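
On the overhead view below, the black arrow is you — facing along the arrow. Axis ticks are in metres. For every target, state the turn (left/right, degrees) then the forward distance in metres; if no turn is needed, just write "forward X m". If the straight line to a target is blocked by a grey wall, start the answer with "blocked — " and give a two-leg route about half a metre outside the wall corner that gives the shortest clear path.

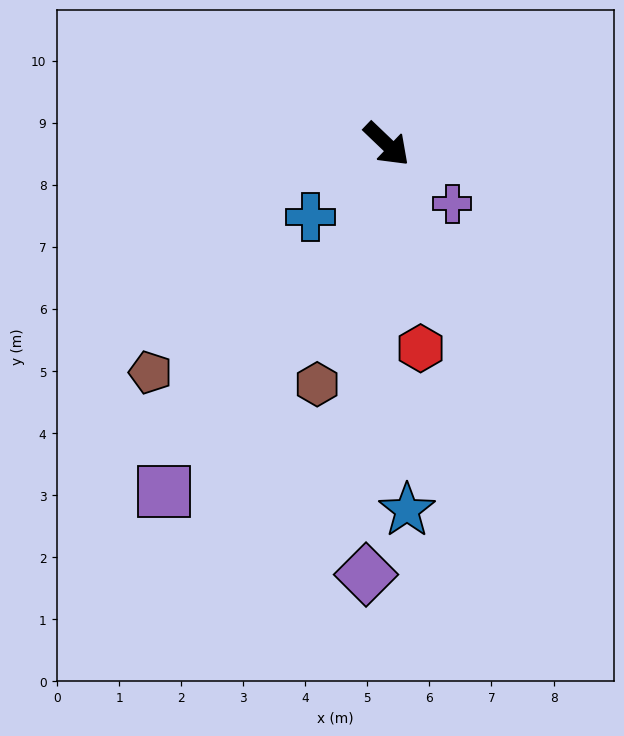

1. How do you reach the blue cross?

turn right 93°, forward 1.7 m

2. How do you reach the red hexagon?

turn right 37°, forward 3.3 m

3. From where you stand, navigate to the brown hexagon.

turn right 62°, forward 4.0 m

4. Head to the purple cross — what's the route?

forward 1.4 m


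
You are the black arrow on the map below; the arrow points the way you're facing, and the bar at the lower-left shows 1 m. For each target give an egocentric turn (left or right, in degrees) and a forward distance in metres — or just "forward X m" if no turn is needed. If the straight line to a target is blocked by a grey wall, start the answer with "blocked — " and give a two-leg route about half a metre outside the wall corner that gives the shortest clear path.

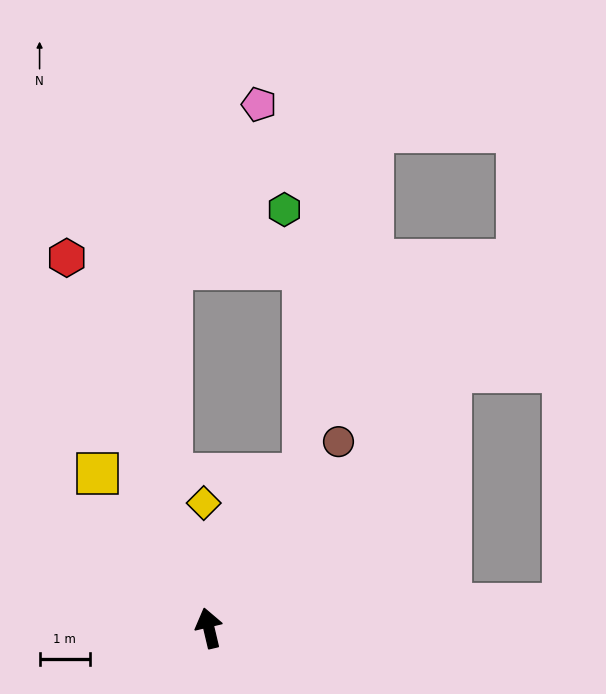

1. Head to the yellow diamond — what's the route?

turn right 11°, forward 2.5 m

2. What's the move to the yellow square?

turn left 22°, forward 3.8 m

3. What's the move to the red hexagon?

turn left 8°, forward 7.9 m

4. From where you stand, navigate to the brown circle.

turn right 48°, forward 4.5 m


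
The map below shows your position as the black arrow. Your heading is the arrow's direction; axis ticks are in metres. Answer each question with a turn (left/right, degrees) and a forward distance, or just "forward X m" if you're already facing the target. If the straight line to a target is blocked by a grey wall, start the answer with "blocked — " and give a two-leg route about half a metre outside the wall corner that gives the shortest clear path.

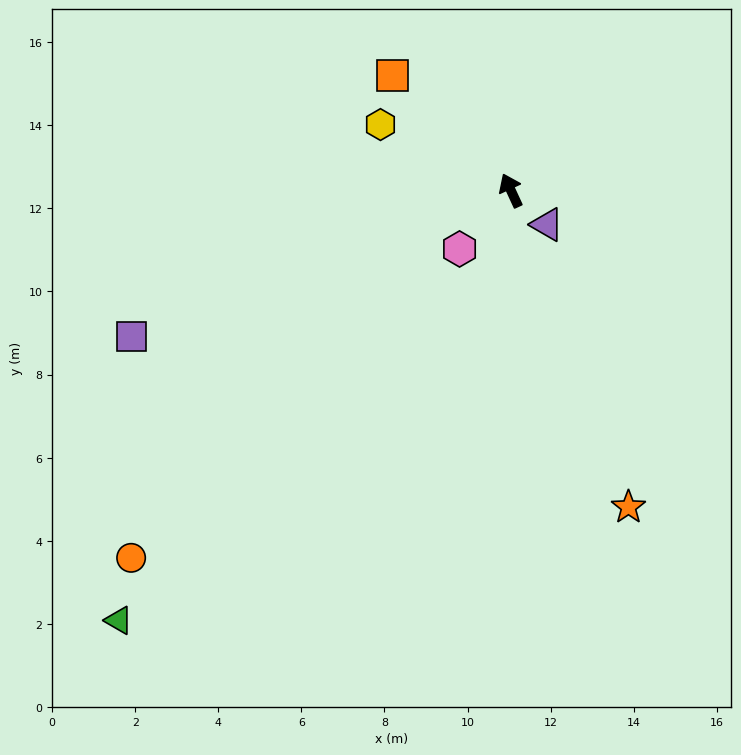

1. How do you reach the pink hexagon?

turn left 114°, forward 1.9 m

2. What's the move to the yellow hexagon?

turn left 38°, forward 3.5 m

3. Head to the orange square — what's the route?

turn left 21°, forward 4.0 m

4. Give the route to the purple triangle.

turn right 158°, forward 1.2 m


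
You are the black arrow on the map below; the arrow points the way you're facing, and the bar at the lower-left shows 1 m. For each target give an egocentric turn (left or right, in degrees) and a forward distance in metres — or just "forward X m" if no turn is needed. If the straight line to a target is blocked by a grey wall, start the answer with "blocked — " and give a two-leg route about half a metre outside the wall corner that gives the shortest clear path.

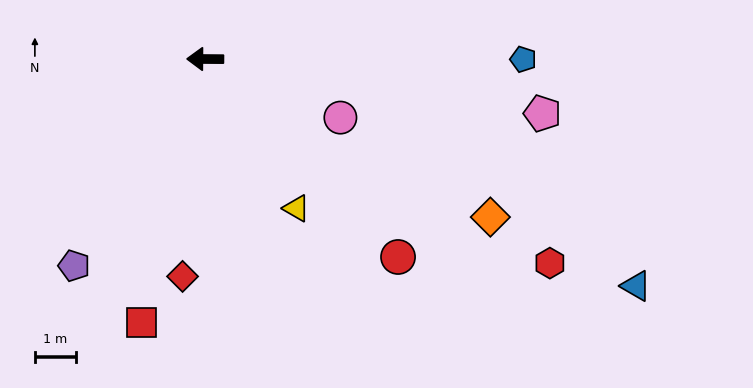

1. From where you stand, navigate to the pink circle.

turn left 157°, forward 3.6 m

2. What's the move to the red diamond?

turn left 84°, forward 5.3 m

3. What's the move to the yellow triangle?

turn left 122°, forward 4.2 m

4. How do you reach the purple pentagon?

turn left 58°, forward 5.9 m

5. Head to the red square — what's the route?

turn left 77°, forward 6.6 m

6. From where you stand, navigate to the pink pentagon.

turn left 171°, forward 8.3 m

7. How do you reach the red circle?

turn left 135°, forward 6.7 m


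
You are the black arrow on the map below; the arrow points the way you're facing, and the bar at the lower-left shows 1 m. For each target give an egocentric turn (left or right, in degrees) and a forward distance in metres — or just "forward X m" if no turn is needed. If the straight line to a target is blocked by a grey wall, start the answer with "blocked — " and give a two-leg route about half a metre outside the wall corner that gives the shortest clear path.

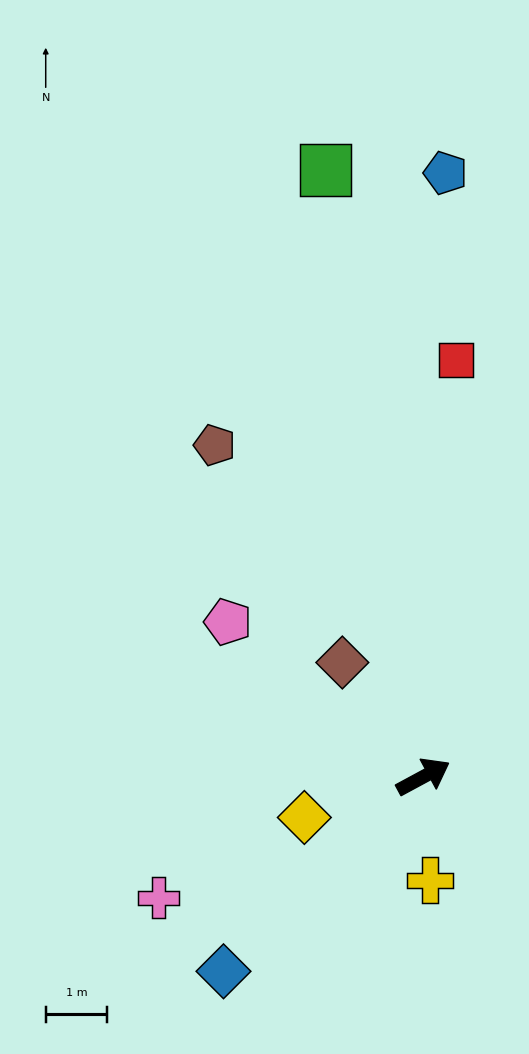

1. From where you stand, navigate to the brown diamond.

turn left 97°, forward 2.3 m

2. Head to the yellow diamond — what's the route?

turn left 170°, forward 2.1 m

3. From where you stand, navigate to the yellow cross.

turn right 115°, forward 1.7 m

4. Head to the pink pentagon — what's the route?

turn left 113°, forward 4.1 m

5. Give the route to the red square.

turn left 57°, forward 6.8 m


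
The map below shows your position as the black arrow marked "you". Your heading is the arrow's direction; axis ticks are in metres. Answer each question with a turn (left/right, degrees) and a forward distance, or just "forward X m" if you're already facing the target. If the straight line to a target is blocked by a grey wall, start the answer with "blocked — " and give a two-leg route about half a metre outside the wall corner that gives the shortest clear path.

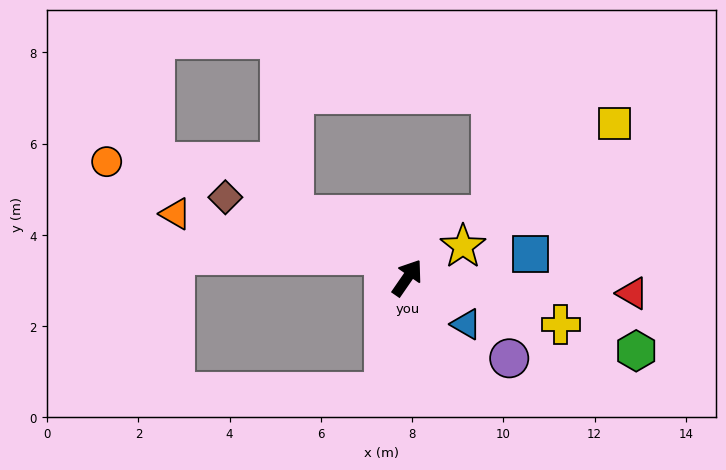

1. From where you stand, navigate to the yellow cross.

turn right 72°, forward 3.5 m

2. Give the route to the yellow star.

turn right 26°, forward 1.4 m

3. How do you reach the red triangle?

turn right 59°, forward 4.9 m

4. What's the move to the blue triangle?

turn right 94°, forward 1.6 m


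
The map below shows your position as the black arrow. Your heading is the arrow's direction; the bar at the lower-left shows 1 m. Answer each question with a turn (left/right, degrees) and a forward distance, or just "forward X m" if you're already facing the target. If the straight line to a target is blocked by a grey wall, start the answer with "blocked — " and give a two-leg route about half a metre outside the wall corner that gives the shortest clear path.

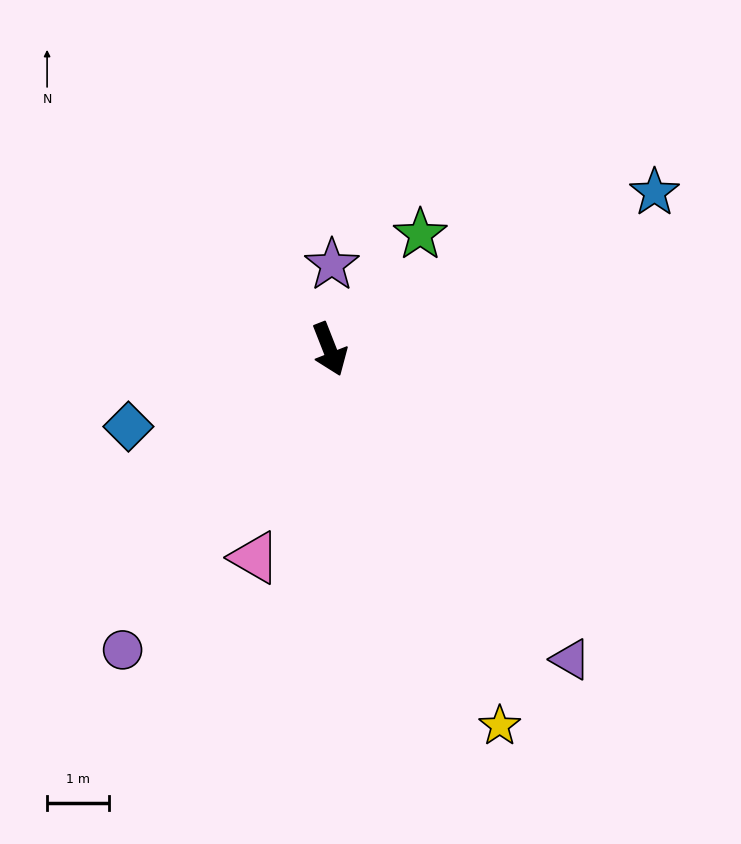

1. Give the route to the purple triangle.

turn left 16°, forward 6.4 m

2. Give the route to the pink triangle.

turn right 41°, forward 3.6 m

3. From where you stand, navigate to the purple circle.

turn right 56°, forward 5.9 m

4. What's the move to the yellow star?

turn left 3°, forward 6.7 m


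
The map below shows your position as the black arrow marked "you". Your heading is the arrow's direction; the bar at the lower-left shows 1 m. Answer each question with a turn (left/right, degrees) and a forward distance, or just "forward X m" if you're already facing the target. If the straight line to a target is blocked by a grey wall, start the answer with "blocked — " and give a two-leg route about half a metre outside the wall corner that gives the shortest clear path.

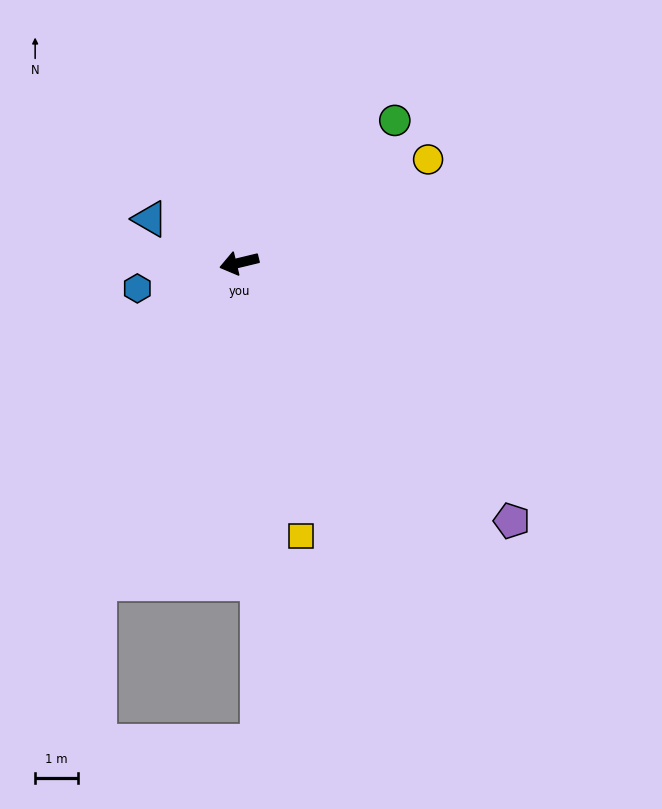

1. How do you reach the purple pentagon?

turn left 123°, forward 8.7 m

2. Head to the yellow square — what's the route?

turn left 89°, forward 6.5 m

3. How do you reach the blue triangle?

turn right 40°, forward 2.3 m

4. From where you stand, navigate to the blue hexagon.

forward 2.4 m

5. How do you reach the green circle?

turn right 151°, forward 4.9 m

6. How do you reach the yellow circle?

turn right 165°, forward 5.0 m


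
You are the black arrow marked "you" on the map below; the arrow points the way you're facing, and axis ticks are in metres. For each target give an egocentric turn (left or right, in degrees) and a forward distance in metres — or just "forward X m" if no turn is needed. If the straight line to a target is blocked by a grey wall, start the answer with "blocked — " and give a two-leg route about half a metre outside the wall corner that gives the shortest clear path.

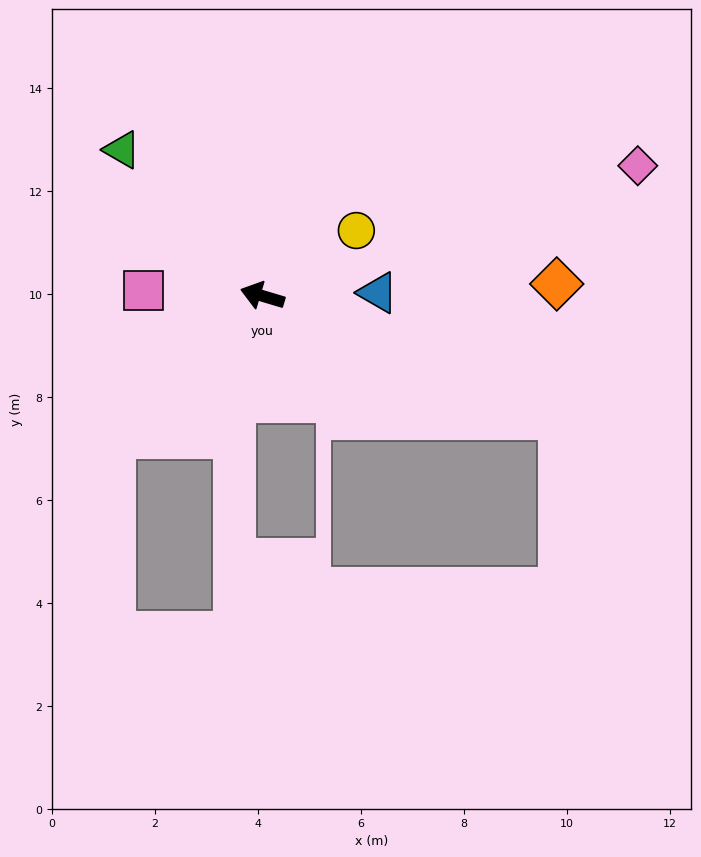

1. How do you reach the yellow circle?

turn right 129°, forward 2.2 m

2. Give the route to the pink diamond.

turn right 144°, forward 7.7 m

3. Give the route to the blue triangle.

turn right 162°, forward 2.2 m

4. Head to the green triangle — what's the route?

turn right 30°, forward 3.9 m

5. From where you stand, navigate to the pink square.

turn left 14°, forward 2.3 m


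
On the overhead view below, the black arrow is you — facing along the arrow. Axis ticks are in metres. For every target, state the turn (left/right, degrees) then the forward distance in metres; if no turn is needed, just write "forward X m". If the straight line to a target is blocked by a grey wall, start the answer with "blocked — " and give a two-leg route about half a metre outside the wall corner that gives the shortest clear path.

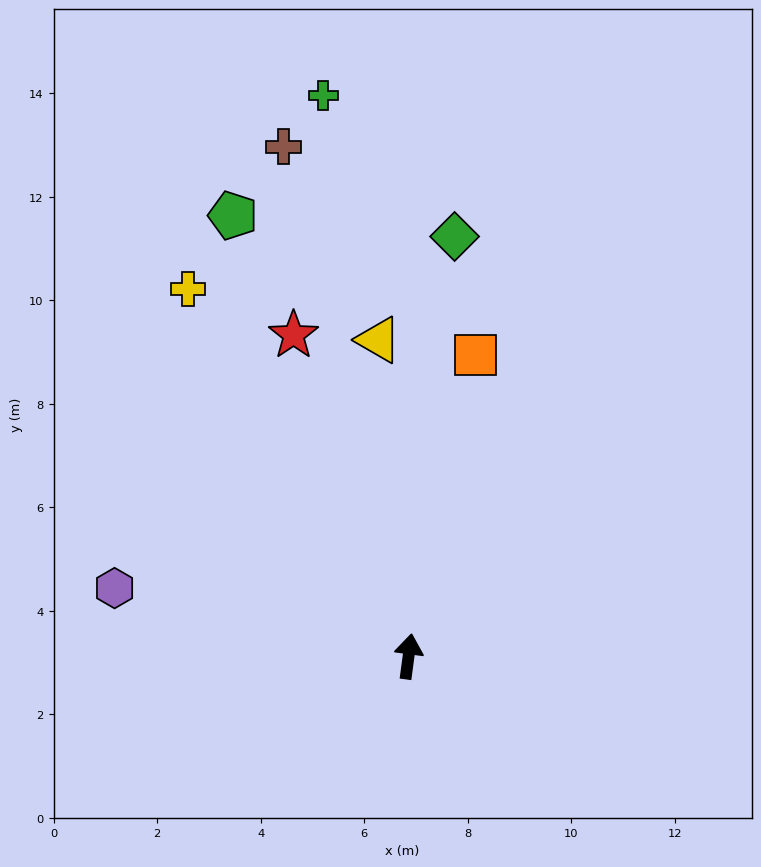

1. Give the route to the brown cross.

turn left 21°, forward 10.1 m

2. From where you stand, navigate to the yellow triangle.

turn left 13°, forward 6.1 m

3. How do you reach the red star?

turn left 27°, forward 6.6 m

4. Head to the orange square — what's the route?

turn right 5°, forward 6.0 m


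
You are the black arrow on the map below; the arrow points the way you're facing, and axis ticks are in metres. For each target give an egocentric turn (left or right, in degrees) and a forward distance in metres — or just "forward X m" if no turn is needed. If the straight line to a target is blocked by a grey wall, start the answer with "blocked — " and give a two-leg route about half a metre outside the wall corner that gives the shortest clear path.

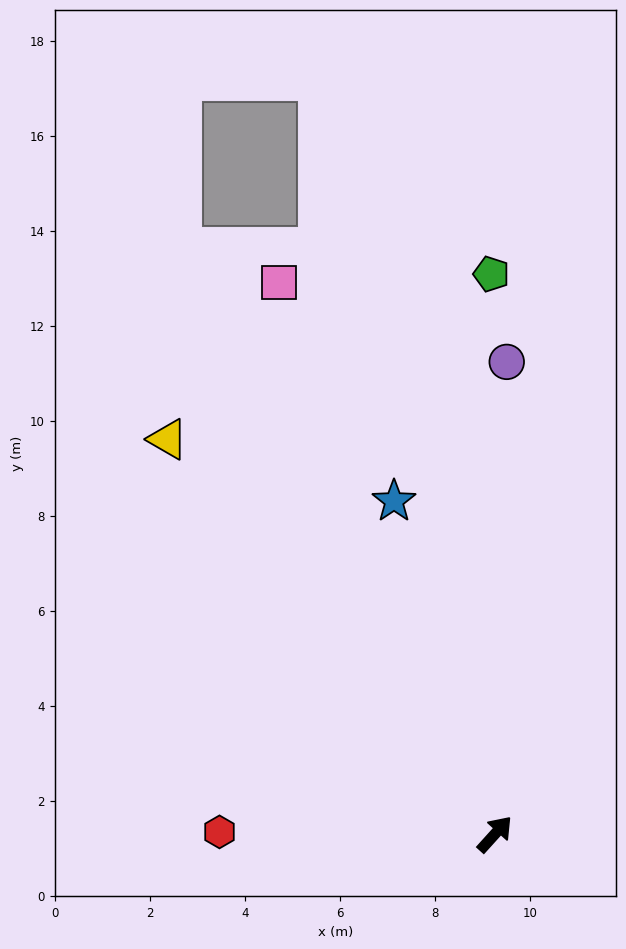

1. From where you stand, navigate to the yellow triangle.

turn left 82°, forward 10.8 m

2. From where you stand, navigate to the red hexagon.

turn left 132°, forward 5.8 m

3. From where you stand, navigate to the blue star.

turn left 59°, forward 7.3 m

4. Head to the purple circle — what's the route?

turn left 41°, forward 9.9 m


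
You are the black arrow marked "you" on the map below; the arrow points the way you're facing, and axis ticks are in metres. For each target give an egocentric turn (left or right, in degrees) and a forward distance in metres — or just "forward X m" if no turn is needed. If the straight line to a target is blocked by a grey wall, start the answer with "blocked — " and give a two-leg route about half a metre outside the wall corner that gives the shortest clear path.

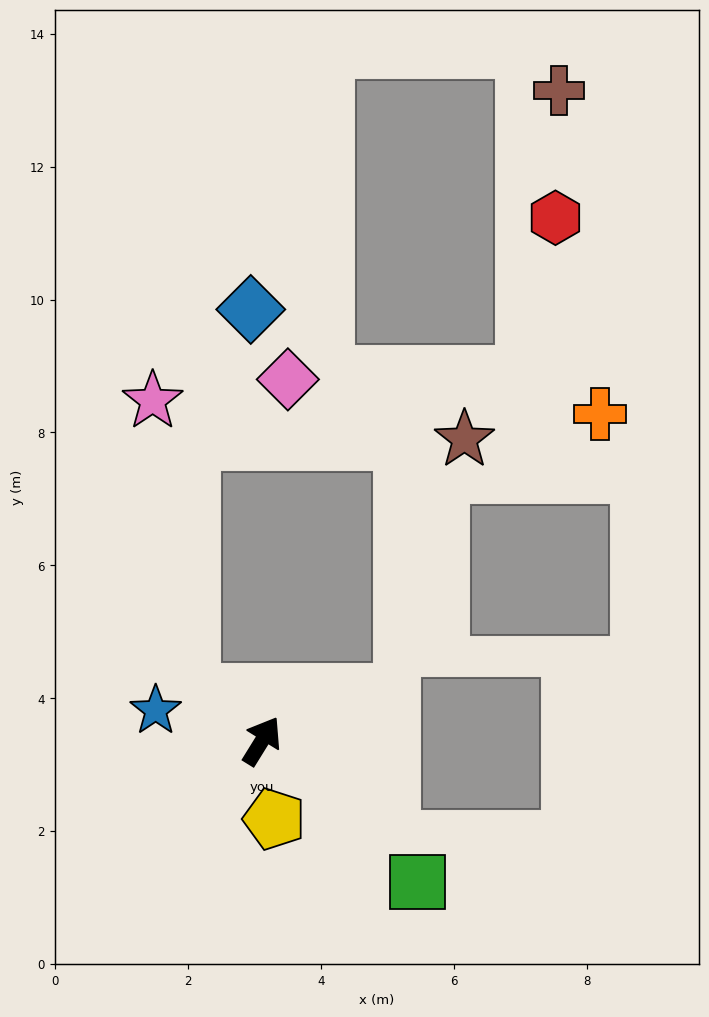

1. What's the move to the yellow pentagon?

turn right 139°, forward 1.2 m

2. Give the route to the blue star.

turn left 106°, forward 1.7 m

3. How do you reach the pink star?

blocked — turn left 87°, forward 1.3 m, then turn right 48°, forward 4.4 m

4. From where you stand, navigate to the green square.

turn right 101°, forward 3.2 m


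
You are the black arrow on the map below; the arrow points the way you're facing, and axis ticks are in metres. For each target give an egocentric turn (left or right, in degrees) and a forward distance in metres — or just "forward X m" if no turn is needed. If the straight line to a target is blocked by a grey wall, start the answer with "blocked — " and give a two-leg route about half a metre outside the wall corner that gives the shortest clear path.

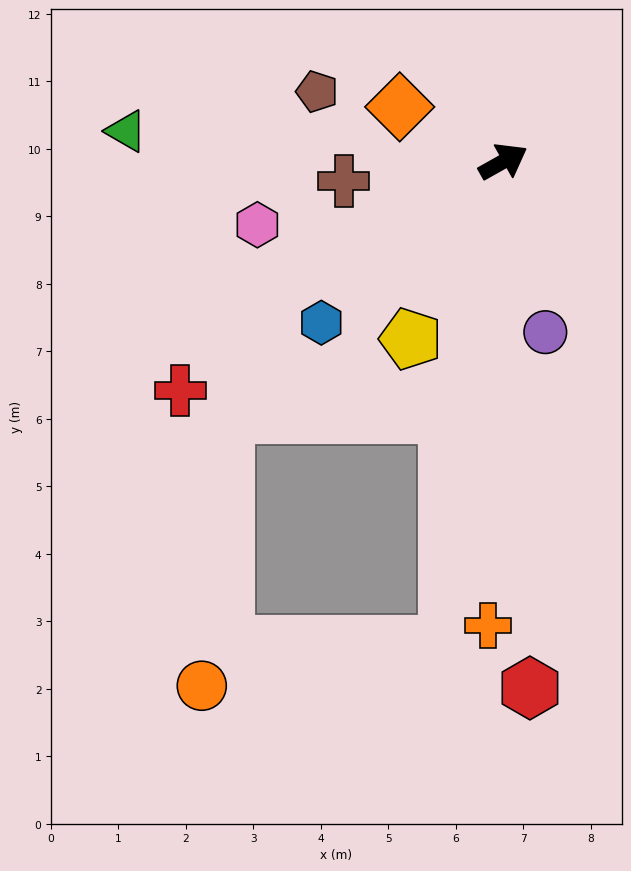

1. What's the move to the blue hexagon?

turn right 168°, forward 3.6 m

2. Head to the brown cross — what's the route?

turn left 158°, forward 2.4 m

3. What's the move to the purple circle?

turn right 106°, forward 2.6 m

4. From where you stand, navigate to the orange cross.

turn right 121°, forward 6.9 m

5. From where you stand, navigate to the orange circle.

blocked — turn right 126°, forward 7.2 m, then turn right 74°, forward 3.7 m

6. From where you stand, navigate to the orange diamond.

turn left 123°, forward 1.7 m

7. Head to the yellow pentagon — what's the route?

turn right 147°, forward 3.0 m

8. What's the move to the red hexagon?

turn right 116°, forward 7.8 m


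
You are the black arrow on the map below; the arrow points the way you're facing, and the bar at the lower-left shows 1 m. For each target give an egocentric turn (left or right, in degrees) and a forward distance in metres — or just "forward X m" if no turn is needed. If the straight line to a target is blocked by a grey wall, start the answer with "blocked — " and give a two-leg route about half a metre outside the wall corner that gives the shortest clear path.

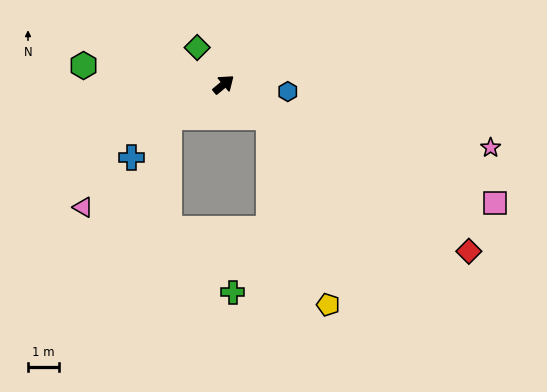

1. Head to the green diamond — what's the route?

turn left 86°, forward 1.5 m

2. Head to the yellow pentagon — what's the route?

blocked — turn right 75°, forward 1.8 m, then turn right 37°, forward 6.3 m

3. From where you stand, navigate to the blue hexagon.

turn right 46°, forward 2.1 m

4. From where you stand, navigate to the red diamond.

turn right 74°, forward 9.5 m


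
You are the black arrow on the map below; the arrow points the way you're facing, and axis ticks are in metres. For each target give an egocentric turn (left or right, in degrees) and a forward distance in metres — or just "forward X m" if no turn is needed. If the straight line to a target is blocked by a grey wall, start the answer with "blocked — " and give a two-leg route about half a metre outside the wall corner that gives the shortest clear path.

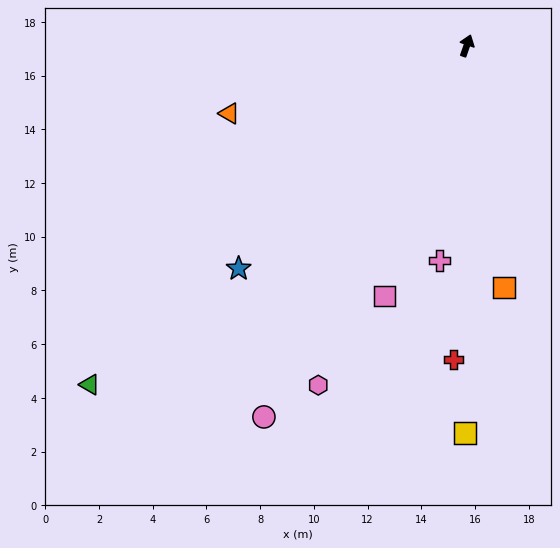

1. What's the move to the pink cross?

turn right 168°, forward 8.1 m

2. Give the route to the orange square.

turn right 152°, forward 9.1 m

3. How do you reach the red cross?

turn right 163°, forward 11.7 m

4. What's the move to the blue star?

turn left 154°, forward 11.9 m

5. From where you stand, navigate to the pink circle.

turn left 171°, forward 15.7 m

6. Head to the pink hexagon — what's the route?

turn left 176°, forward 13.8 m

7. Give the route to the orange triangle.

turn left 125°, forward 9.2 m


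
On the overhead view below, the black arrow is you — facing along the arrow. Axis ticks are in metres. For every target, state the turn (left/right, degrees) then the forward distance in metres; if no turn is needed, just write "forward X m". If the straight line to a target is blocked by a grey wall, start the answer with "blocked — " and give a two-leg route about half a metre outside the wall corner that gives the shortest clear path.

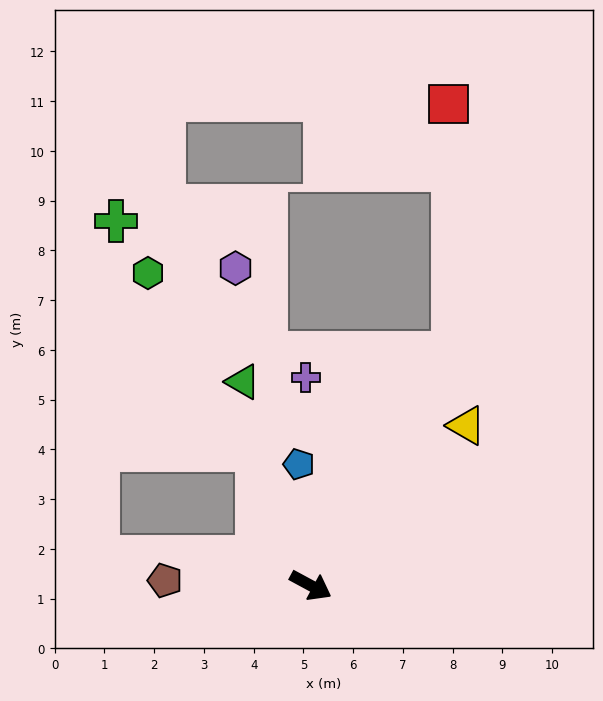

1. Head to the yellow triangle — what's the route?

turn left 74°, forward 4.5 m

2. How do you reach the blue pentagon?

turn left 124°, forward 2.4 m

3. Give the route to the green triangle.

turn left 137°, forward 4.3 m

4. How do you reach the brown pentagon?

turn right 154°, forward 2.9 m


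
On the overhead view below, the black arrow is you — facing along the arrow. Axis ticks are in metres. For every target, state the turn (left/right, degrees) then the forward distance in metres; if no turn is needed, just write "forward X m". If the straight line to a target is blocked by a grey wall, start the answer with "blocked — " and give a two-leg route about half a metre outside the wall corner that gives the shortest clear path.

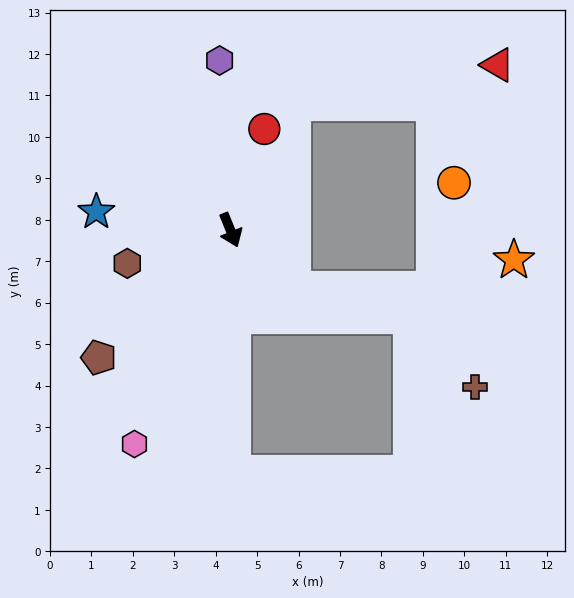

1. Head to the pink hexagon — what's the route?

turn right 46°, forward 5.7 m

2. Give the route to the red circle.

turn left 139°, forward 2.6 m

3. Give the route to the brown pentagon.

turn right 68°, forward 4.4 m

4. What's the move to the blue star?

turn right 120°, forward 3.3 m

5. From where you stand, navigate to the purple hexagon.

turn left 161°, forward 4.1 m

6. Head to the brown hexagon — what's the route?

turn right 94°, forward 2.6 m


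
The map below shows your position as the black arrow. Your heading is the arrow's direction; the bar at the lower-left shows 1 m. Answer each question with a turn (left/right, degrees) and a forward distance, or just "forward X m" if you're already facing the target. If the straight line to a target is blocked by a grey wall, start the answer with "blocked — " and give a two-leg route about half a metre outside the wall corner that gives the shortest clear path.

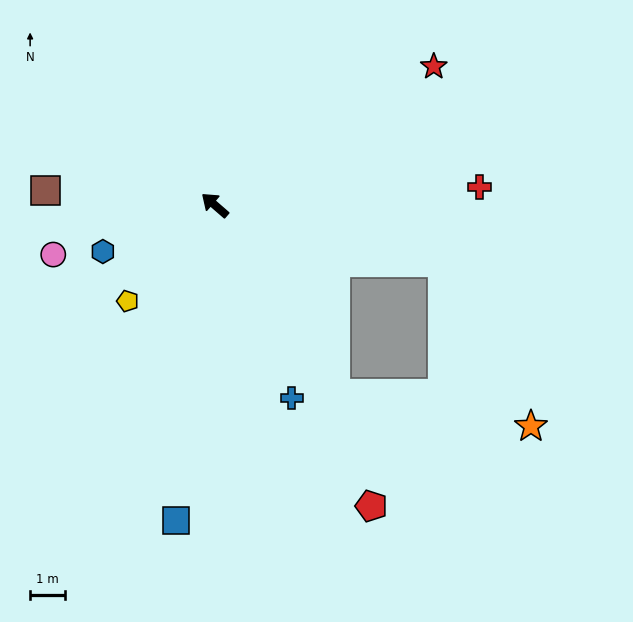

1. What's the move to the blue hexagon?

turn left 63°, forward 3.5 m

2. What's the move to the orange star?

blocked — turn right 153°, forward 6.8 m, then turn right 48°, forward 5.4 m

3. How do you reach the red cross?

turn right 135°, forward 7.7 m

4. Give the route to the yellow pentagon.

turn left 89°, forward 3.7 m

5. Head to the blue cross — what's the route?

turn left 153°, forward 6.0 m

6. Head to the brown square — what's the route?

turn left 36°, forward 4.9 m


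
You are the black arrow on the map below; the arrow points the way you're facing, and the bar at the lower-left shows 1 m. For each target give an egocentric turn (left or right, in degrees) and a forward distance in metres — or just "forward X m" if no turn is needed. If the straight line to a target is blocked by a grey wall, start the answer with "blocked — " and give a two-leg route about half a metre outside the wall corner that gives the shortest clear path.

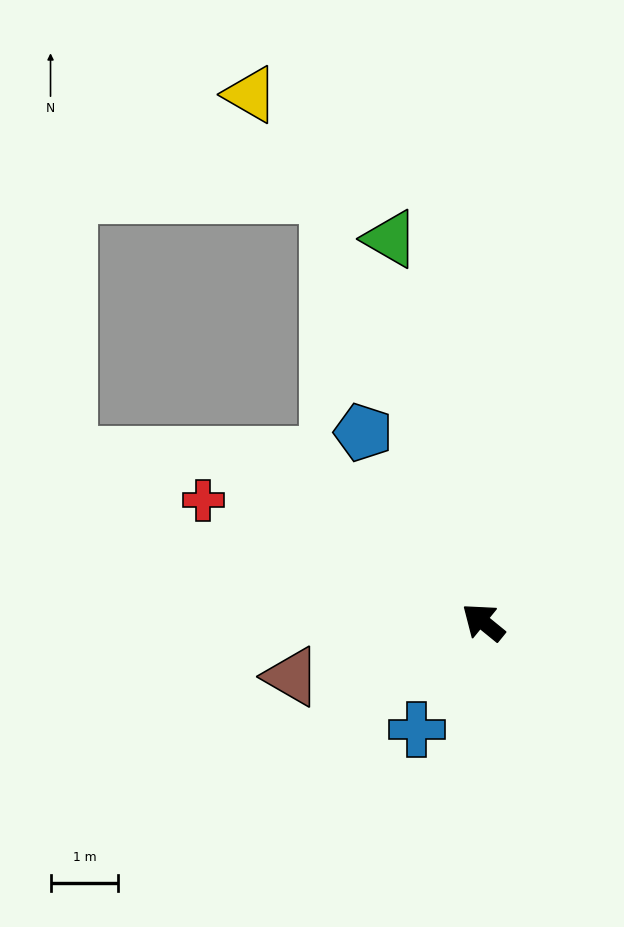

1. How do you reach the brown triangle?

turn left 55°, forward 2.9 m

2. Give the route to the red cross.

turn left 16°, forward 4.5 m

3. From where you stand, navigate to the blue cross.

turn left 97°, forward 1.9 m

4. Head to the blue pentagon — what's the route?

turn right 19°, forward 3.3 m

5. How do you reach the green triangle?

turn right 37°, forward 5.8 m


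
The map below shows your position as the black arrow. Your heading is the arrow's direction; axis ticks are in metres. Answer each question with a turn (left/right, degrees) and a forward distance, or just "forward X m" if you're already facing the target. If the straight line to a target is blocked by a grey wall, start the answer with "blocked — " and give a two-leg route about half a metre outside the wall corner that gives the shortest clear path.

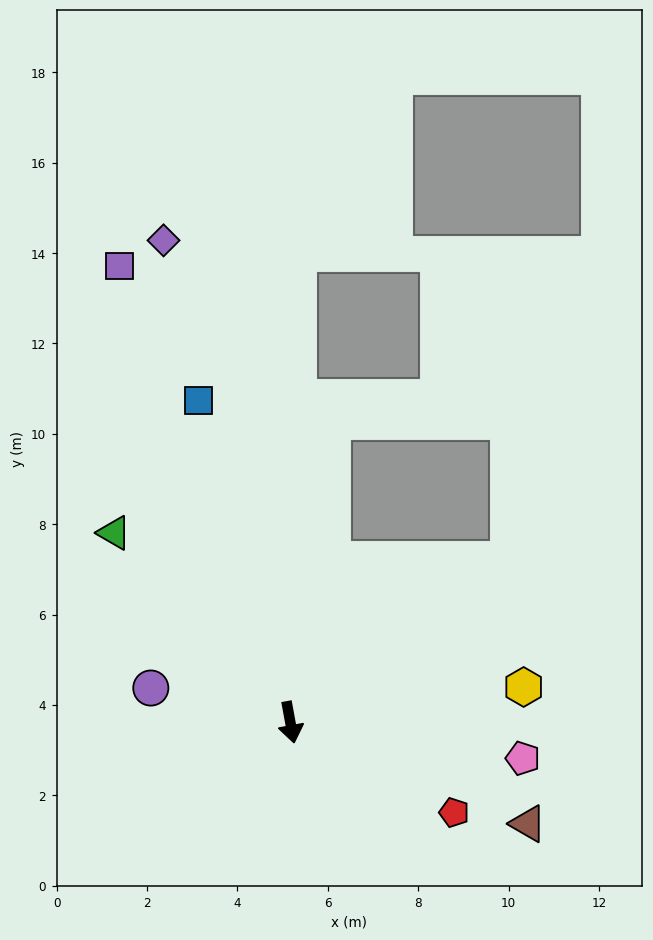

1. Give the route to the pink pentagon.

turn left 71°, forward 5.2 m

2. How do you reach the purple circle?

turn right 114°, forward 3.2 m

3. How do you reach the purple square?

turn right 170°, forward 10.8 m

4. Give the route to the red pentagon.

turn left 51°, forward 4.1 m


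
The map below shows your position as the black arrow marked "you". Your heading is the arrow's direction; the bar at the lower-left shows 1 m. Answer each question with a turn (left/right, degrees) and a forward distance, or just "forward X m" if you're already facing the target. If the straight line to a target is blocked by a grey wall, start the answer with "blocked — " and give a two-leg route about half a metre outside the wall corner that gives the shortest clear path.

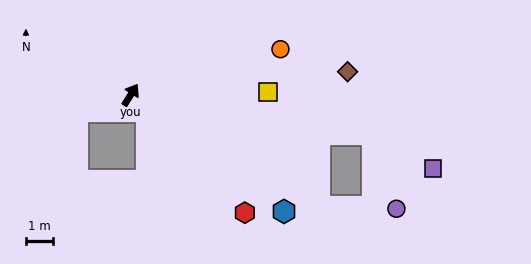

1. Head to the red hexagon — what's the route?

turn right 104°, forward 6.0 m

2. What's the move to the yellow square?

turn right 57°, forward 5.0 m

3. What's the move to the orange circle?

turn right 41°, forward 5.7 m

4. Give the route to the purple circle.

blocked — turn right 89°, forward 7.9 m, then turn left 30°, forward 2.8 m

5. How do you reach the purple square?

blocked — turn right 67°, forward 8.9 m, then turn right 22°, forward 2.5 m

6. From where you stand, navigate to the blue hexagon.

turn right 95°, forward 7.0 m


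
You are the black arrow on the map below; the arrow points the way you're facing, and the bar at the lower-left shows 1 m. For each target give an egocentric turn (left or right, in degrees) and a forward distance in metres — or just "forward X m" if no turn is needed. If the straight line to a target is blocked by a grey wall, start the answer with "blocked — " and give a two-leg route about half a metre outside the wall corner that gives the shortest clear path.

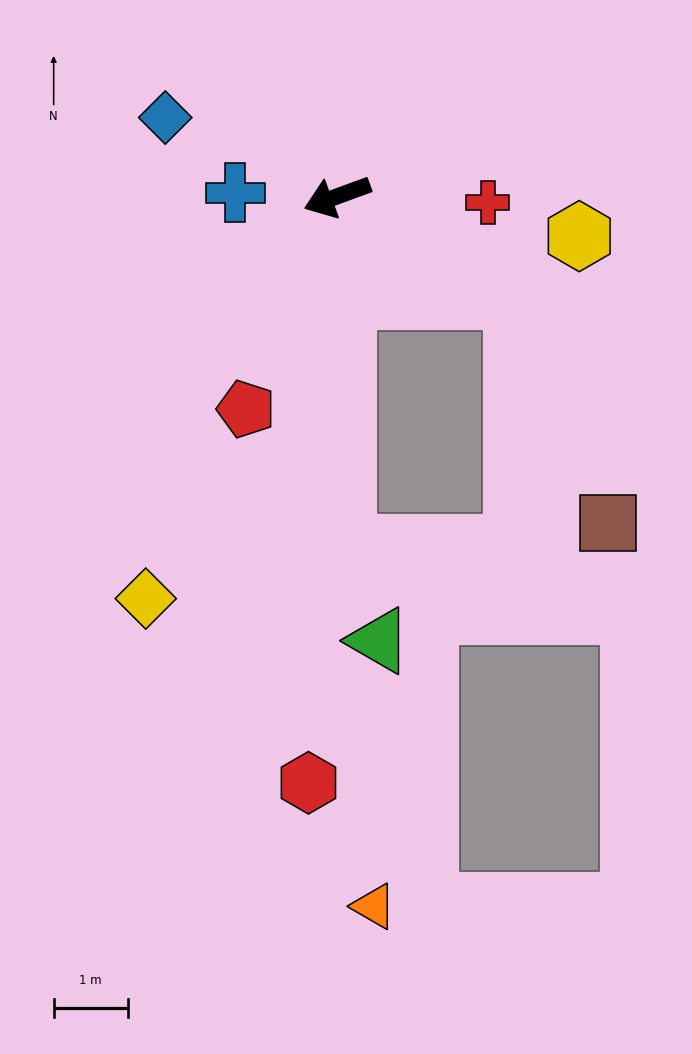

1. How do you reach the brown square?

blocked — turn left 130°, forward 2.8 m, then turn right 38°, forward 3.3 m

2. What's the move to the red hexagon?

turn left 67°, forward 7.9 m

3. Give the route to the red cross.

turn left 158°, forward 2.0 m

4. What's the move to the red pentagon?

turn left 47°, forward 3.1 m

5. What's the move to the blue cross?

turn right 22°, forward 1.4 m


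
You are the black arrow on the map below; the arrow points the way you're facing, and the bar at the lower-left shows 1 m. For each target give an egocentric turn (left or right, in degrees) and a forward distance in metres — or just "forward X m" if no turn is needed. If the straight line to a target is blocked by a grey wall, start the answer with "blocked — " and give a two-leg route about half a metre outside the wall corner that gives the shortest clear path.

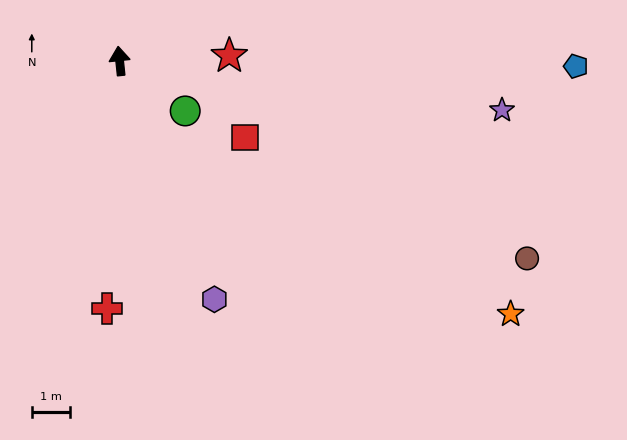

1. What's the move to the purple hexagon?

turn right 164°, forward 6.8 m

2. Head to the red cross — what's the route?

turn left 171°, forward 6.6 m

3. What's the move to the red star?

turn right 93°, forward 2.9 m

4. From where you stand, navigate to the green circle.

turn right 133°, forward 2.2 m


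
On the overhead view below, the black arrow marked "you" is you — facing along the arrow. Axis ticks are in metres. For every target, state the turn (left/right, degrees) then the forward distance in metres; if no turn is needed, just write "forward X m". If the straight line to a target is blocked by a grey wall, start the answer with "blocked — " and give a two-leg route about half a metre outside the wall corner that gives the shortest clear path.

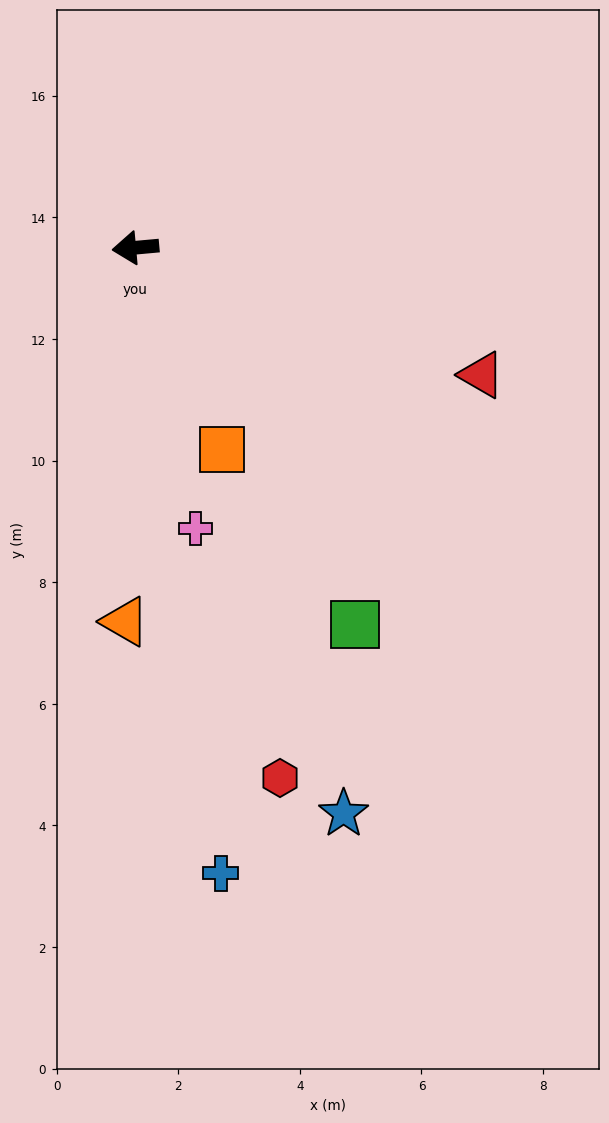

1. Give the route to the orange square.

turn left 108°, forward 3.6 m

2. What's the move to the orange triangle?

turn left 83°, forward 6.2 m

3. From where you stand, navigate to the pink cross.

turn left 97°, forward 4.7 m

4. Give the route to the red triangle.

turn left 155°, forward 6.1 m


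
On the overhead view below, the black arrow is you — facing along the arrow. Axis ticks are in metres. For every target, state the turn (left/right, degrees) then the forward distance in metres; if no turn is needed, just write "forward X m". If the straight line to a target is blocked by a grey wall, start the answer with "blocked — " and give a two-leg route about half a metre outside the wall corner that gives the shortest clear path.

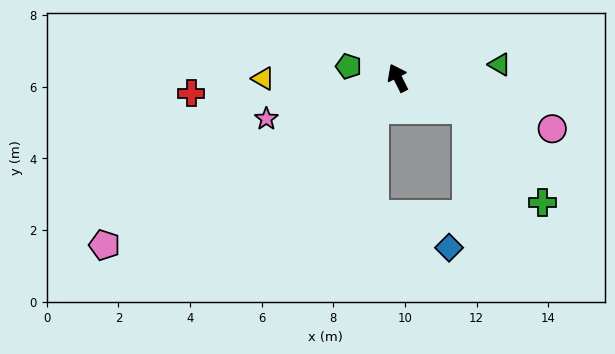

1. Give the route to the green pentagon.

turn left 50°, forward 1.4 m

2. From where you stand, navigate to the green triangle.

turn right 109°, forward 2.9 m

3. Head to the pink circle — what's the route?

turn right 135°, forward 4.5 m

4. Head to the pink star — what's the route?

turn left 81°, forward 3.8 m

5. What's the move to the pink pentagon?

turn left 93°, forward 9.4 m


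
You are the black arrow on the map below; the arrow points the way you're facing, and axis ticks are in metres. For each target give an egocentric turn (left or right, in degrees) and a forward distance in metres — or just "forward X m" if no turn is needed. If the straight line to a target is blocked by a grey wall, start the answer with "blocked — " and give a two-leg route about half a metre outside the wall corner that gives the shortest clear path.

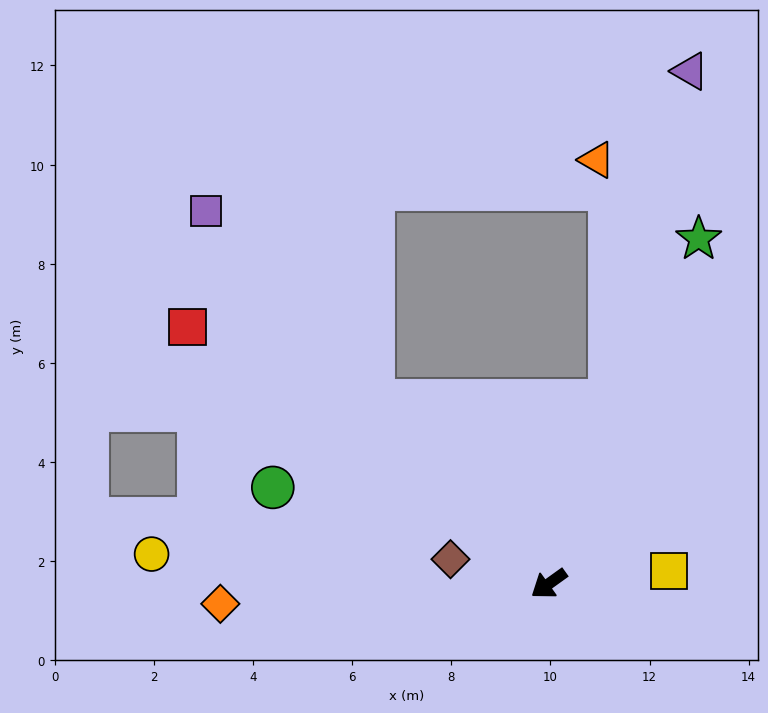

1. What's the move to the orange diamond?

turn right 32°, forward 6.6 m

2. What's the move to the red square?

turn right 71°, forward 8.9 m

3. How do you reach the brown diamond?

turn right 50°, forward 2.0 m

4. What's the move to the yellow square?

turn left 151°, forward 2.4 m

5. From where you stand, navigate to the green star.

turn right 149°, forward 7.6 m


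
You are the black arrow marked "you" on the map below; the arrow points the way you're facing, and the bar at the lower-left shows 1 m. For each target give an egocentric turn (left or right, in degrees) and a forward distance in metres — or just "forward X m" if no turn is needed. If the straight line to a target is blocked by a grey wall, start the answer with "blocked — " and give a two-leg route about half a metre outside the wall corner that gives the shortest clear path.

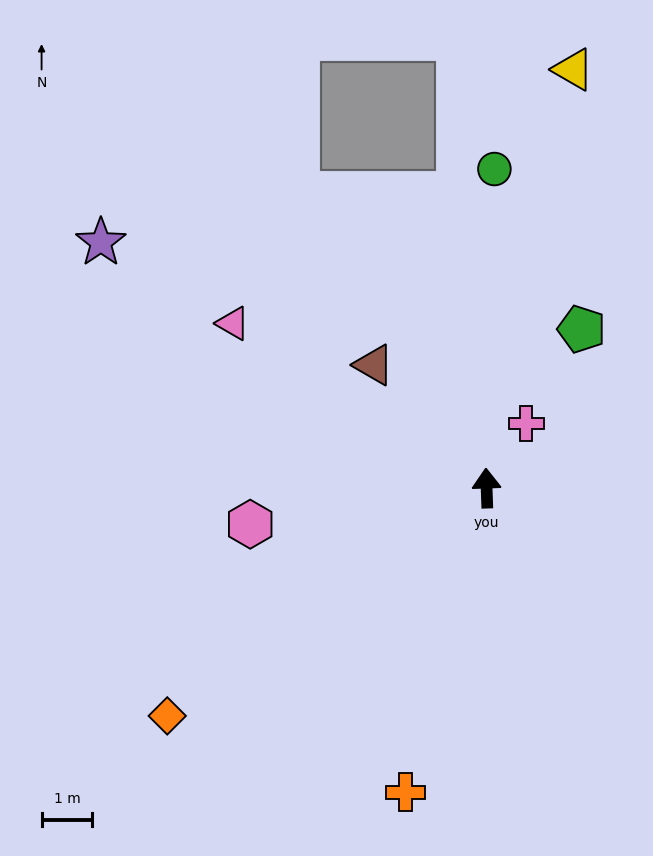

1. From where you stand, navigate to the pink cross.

turn right 34°, forward 1.5 m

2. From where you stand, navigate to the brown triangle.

turn left 40°, forward 3.3 m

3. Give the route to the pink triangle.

turn left 55°, forward 5.9 m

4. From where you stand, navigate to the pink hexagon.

turn left 97°, forward 4.7 m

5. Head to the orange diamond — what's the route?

turn left 123°, forward 7.7 m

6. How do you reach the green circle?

turn right 3°, forward 6.3 m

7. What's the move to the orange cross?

turn left 163°, forward 6.2 m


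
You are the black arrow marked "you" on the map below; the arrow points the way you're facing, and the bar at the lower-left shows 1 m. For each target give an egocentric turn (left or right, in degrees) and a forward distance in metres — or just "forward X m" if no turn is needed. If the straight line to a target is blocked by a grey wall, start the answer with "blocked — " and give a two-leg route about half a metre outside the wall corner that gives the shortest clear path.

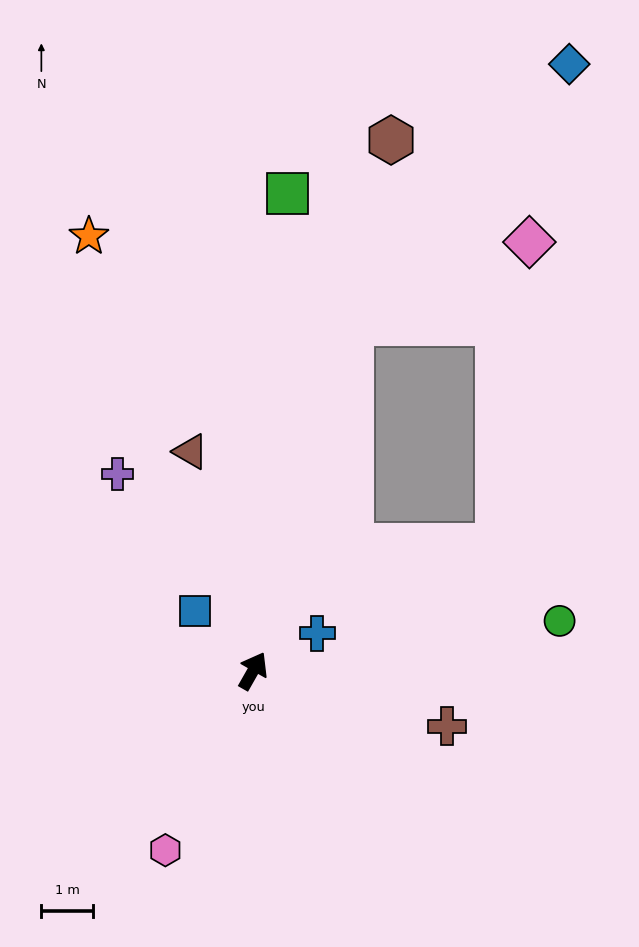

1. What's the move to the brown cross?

turn right 76°, forward 3.9 m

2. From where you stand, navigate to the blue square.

turn left 74°, forward 1.6 m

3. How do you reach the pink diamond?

blocked — turn left 14°, forward 7.0 m, then turn right 50°, forward 3.8 m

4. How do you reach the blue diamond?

blocked — turn left 14°, forward 7.0 m, then turn right 24°, forward 6.6 m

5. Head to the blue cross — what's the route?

turn right 30°, forward 1.4 m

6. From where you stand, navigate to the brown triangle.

turn left 46°, forward 4.4 m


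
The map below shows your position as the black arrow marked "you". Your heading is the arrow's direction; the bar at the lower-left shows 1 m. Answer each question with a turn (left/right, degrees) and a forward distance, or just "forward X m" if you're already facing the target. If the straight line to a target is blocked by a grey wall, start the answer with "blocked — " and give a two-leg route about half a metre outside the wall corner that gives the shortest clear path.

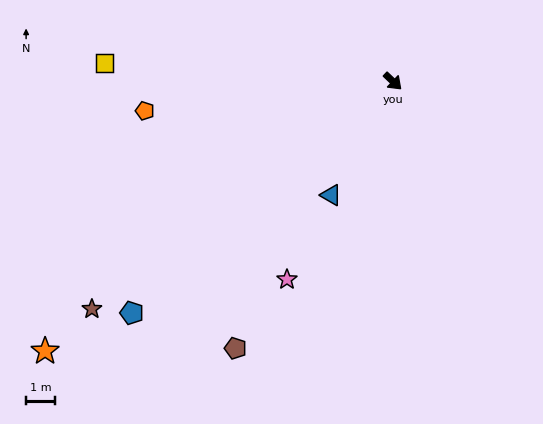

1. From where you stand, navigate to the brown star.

turn right 99°, forward 13.2 m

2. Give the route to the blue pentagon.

turn right 95°, forward 12.2 m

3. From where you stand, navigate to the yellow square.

turn right 140°, forward 10.1 m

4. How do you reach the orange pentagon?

turn right 130°, forward 8.7 m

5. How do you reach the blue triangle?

turn right 75°, forward 4.5 m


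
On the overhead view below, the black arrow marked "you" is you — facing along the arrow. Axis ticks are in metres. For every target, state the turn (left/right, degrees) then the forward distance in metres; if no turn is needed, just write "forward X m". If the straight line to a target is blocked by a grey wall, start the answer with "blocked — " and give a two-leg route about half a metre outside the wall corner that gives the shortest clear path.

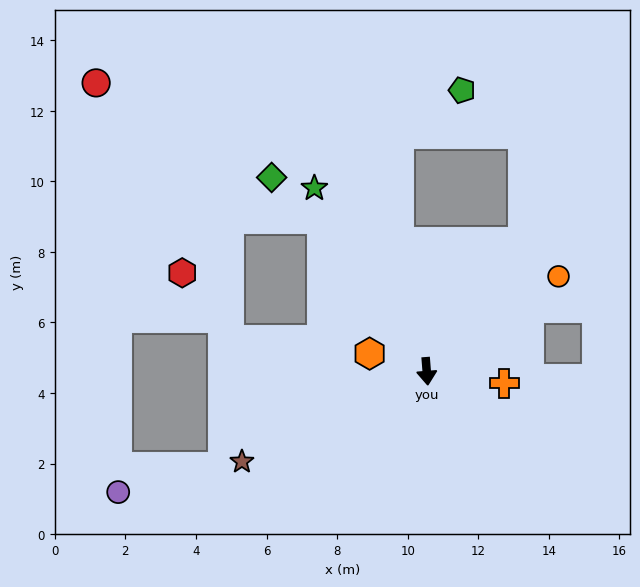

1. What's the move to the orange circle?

turn left 121°, forward 4.6 m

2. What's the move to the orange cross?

turn left 77°, forward 2.2 m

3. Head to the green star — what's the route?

turn right 153°, forward 6.1 m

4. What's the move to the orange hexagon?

turn right 112°, forward 1.7 m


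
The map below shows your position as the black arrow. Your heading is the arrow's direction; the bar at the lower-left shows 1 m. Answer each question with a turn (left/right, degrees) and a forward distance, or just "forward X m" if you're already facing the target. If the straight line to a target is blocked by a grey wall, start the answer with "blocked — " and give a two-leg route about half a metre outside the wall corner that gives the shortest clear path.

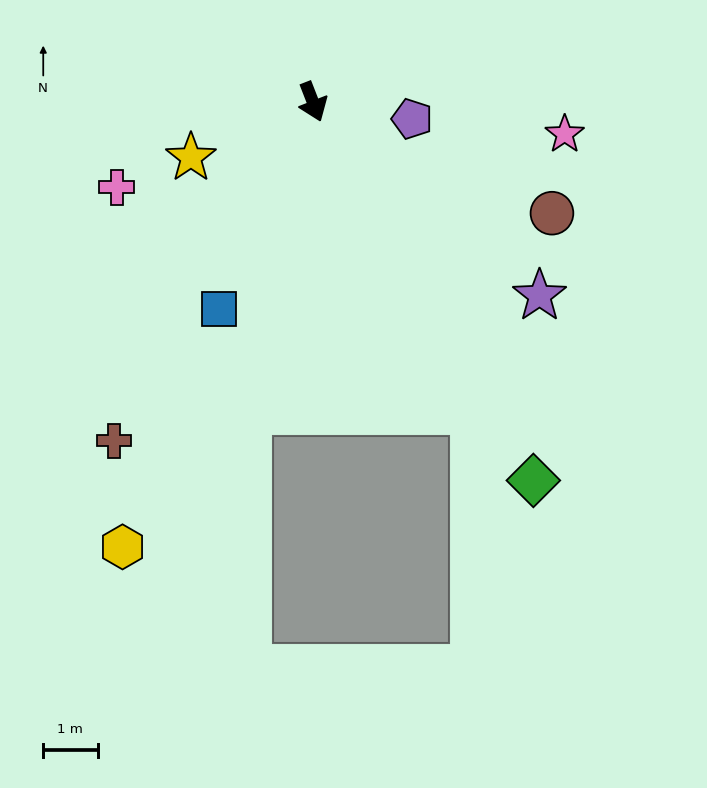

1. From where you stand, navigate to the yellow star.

turn right 87°, forward 2.5 m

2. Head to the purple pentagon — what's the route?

turn left 59°, forward 1.9 m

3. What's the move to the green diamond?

turn left 9°, forward 8.1 m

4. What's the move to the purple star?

turn left 28°, forward 5.5 m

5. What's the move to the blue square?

turn right 46°, forward 4.2 m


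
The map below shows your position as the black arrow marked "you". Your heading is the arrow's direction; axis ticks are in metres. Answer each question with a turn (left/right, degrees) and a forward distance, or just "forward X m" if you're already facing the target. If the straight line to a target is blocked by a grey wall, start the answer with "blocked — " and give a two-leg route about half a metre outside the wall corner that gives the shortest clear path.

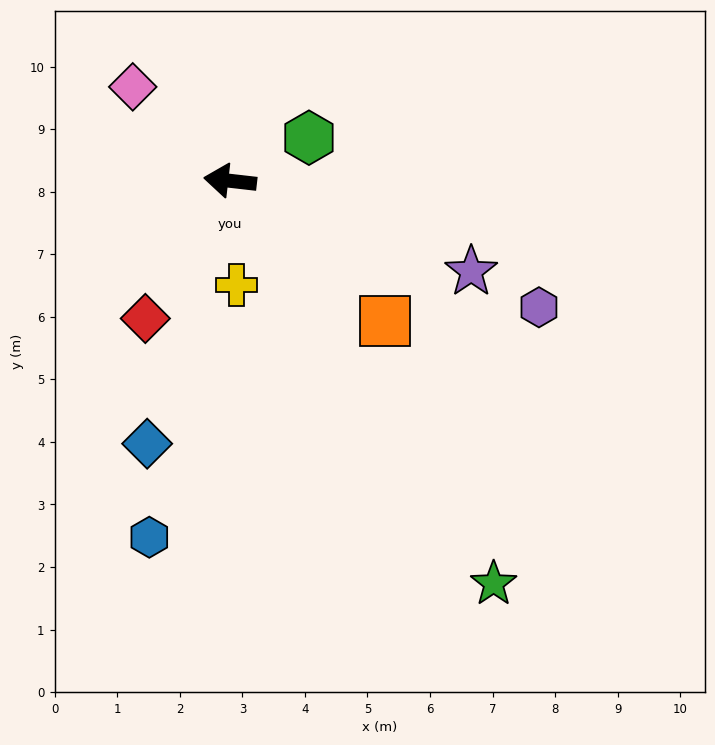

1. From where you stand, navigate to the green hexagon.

turn right 145°, forward 1.4 m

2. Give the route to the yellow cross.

turn left 100°, forward 1.7 m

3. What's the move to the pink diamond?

turn right 37°, forward 2.2 m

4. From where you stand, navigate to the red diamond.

turn left 65°, forward 2.6 m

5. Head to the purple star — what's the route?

turn left 166°, forward 4.1 m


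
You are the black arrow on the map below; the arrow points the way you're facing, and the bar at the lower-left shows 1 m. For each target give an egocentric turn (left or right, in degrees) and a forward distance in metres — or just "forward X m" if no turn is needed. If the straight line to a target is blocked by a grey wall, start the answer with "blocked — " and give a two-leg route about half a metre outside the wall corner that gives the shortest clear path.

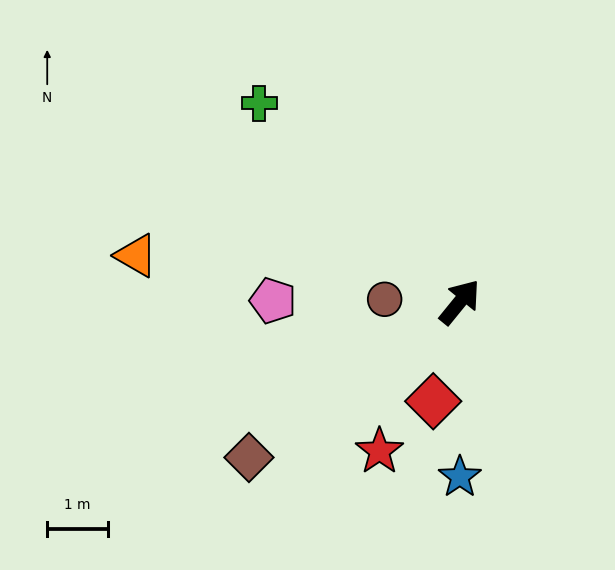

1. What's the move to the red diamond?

turn right 156°, forward 1.7 m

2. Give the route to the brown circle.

turn left 127°, forward 1.2 m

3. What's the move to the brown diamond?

turn left 166°, forward 4.3 m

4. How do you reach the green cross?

turn left 84°, forward 4.7 m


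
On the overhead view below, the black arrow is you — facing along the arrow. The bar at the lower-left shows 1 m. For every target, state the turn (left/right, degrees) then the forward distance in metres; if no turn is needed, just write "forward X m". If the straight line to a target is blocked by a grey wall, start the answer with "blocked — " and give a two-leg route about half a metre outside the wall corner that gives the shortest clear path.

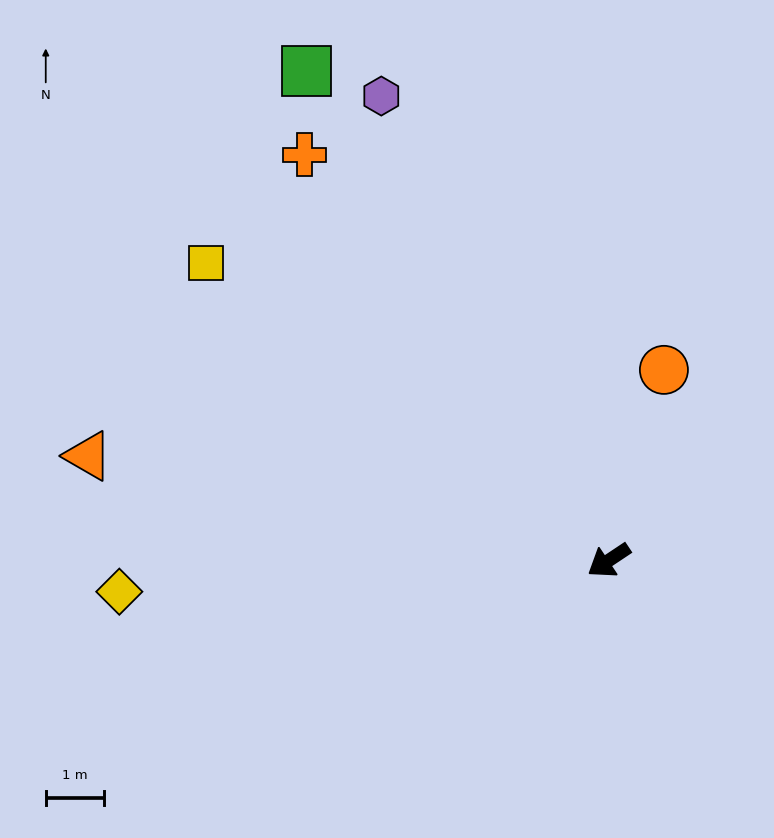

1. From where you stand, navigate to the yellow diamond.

turn right 30°, forward 8.4 m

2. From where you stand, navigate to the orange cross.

turn right 87°, forward 8.6 m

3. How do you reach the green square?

turn right 92°, forward 9.8 m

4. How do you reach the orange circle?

turn right 140°, forward 3.4 m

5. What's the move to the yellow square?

turn right 70°, forward 8.5 m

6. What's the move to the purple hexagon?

turn right 98°, forward 8.8 m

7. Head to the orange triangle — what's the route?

turn right 45°, forward 9.1 m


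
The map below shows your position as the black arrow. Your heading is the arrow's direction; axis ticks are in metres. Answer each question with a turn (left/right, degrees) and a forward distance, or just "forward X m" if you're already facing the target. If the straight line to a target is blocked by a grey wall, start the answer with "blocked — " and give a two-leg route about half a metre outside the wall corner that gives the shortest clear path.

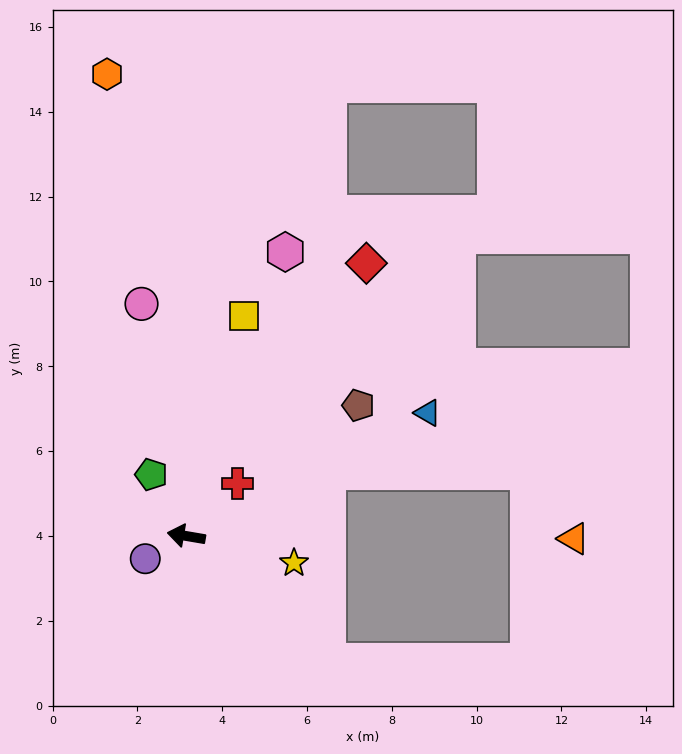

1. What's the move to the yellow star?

turn left 176°, forward 2.6 m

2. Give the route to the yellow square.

turn right 95°, forward 5.4 m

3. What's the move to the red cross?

turn right 124°, forward 1.7 m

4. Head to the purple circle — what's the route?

turn left 39°, forward 1.1 m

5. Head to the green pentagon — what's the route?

turn right 51°, forward 1.7 m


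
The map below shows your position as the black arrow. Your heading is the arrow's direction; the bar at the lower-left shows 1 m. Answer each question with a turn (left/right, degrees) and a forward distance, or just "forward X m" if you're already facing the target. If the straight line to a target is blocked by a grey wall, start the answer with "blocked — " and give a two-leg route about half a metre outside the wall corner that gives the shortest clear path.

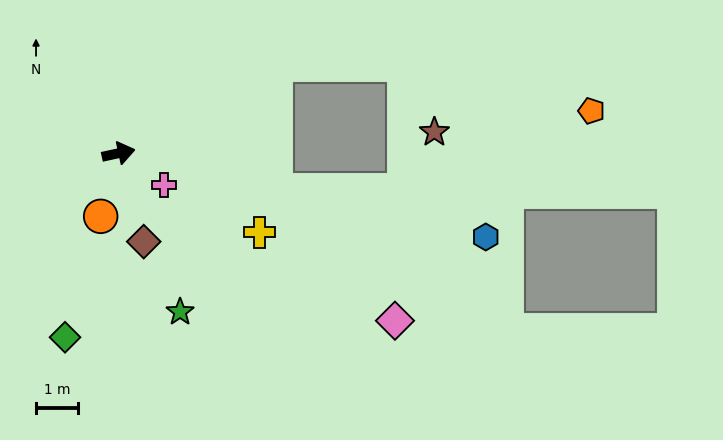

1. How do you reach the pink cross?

turn right 47°, forward 1.3 m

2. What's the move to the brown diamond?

turn right 86°, forward 2.2 m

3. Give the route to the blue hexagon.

turn right 25°, forward 9.0 m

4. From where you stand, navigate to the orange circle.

turn right 118°, forward 1.6 m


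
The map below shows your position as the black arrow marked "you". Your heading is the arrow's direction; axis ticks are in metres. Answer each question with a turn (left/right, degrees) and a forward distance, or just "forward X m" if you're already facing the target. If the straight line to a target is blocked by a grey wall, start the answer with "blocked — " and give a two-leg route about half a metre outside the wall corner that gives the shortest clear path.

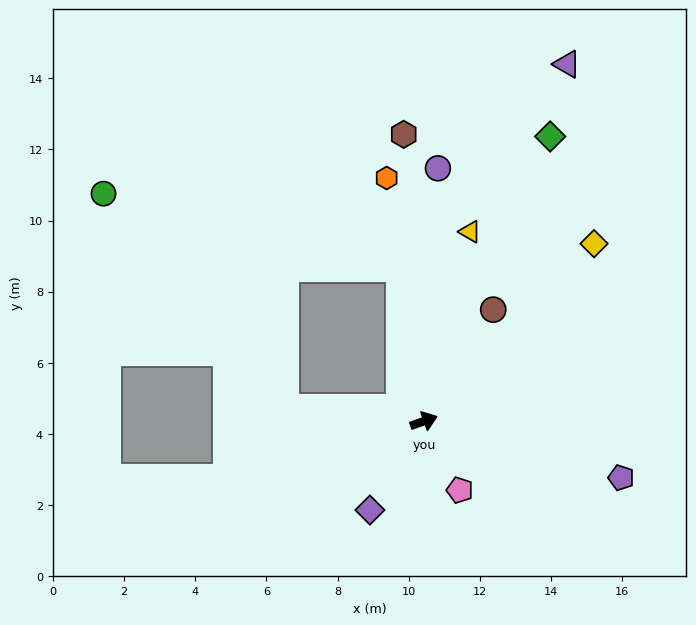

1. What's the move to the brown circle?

turn left 39°, forward 3.7 m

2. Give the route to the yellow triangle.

turn left 57°, forward 5.5 m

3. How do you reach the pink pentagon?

turn right 82°, forward 2.2 m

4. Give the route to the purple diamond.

turn right 141°, forward 2.9 m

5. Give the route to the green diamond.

turn left 47°, forward 8.8 m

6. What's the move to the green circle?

blocked — turn left 155°, forward 3.9 m, then turn right 45°, forward 7.9 m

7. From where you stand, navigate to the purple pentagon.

turn right 36°, forward 5.8 m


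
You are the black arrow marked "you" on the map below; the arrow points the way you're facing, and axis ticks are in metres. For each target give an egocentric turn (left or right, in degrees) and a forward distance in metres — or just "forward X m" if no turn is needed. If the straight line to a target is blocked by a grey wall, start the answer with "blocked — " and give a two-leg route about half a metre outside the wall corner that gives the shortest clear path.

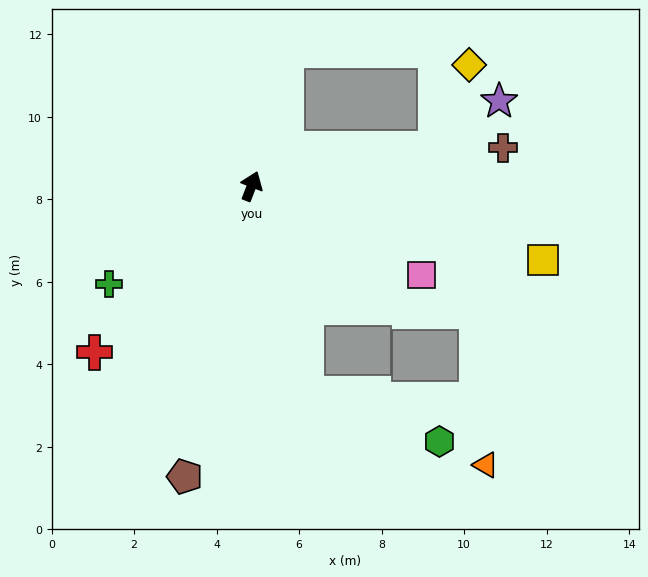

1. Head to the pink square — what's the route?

turn right 97°, forward 4.7 m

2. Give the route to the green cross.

turn left 146°, forward 4.2 m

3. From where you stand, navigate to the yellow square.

turn right 83°, forward 7.3 m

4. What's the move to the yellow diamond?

blocked — turn right 57°, forward 4.5 m, then turn left 56°, forward 2.2 m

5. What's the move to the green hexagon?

blocked — turn right 144°, forward 5.2 m, then turn left 55°, forward 3.4 m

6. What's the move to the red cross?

turn left 158°, forward 5.5 m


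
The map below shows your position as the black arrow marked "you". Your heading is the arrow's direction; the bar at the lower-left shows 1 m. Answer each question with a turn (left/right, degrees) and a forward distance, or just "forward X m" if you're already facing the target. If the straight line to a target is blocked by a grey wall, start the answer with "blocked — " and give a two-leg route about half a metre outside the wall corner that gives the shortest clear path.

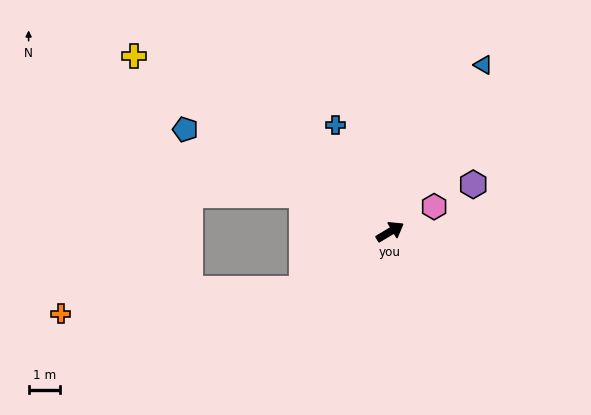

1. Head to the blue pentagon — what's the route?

turn left 123°, forward 7.2 m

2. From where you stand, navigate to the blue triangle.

turn left 30°, forward 6.0 m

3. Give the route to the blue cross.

turn left 86°, forward 3.8 m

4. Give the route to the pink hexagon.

forward 1.6 m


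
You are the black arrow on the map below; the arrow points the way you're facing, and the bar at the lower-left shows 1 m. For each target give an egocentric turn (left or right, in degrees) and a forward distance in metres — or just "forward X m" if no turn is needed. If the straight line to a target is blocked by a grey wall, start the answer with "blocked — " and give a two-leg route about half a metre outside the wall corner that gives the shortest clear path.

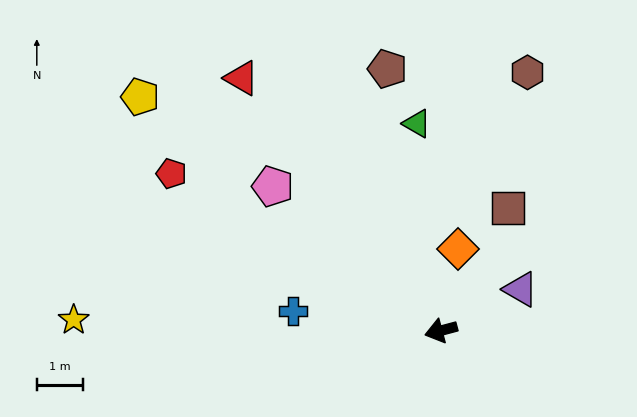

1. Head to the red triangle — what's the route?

turn right 67°, forward 6.9 m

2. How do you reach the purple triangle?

turn right 167°, forward 1.9 m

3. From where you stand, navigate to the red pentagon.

turn right 45°, forward 6.7 m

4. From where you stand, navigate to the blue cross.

turn right 23°, forward 3.2 m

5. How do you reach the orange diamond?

turn right 117°, forward 1.8 m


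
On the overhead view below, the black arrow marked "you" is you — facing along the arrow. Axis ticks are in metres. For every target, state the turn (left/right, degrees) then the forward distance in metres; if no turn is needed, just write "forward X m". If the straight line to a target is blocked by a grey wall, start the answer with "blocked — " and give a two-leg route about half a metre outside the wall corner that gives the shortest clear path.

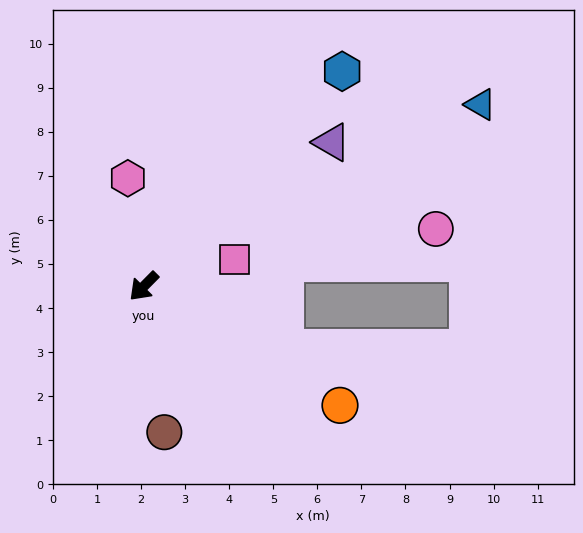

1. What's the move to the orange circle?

turn left 103°, forward 5.2 m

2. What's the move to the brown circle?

turn left 53°, forward 3.3 m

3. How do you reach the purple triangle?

turn left 172°, forward 5.4 m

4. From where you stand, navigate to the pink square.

turn left 151°, forward 2.2 m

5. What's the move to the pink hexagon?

turn right 127°, forward 2.5 m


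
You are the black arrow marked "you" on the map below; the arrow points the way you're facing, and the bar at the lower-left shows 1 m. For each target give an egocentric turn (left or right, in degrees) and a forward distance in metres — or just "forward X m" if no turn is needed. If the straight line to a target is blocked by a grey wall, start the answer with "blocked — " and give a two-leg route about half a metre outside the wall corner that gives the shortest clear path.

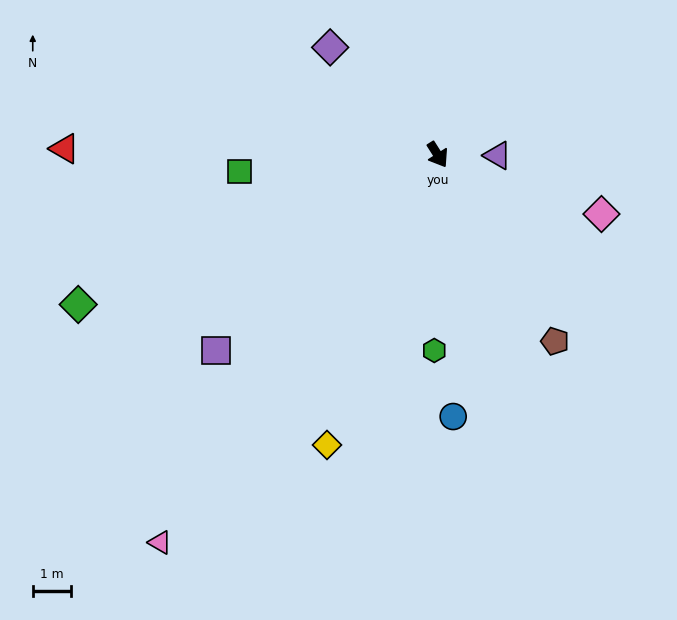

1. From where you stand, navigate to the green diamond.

turn right 100°, forward 10.2 m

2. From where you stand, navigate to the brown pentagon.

forward 5.8 m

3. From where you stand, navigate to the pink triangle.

turn right 68°, forward 12.5 m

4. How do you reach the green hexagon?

turn right 33°, forward 5.1 m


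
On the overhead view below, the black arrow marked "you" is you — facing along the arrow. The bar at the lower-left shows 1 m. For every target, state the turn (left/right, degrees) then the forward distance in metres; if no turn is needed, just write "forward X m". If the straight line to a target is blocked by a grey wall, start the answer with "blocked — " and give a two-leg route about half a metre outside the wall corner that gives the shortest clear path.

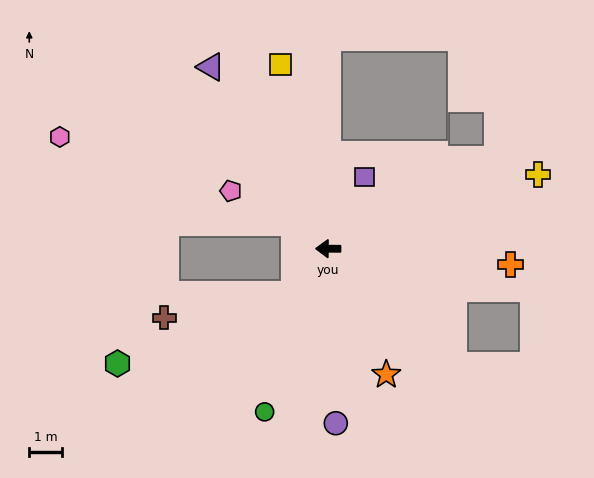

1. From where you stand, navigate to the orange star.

turn left 115°, forward 4.3 m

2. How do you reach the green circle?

turn left 69°, forward 5.4 m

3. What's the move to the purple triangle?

turn right 57°, forward 6.7 m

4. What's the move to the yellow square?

turn right 75°, forward 5.9 m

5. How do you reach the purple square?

turn right 116°, forward 2.5 m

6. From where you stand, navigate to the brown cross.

blocked — turn left 54°, forward 1.8 m, then turn right 44°, forward 4.1 m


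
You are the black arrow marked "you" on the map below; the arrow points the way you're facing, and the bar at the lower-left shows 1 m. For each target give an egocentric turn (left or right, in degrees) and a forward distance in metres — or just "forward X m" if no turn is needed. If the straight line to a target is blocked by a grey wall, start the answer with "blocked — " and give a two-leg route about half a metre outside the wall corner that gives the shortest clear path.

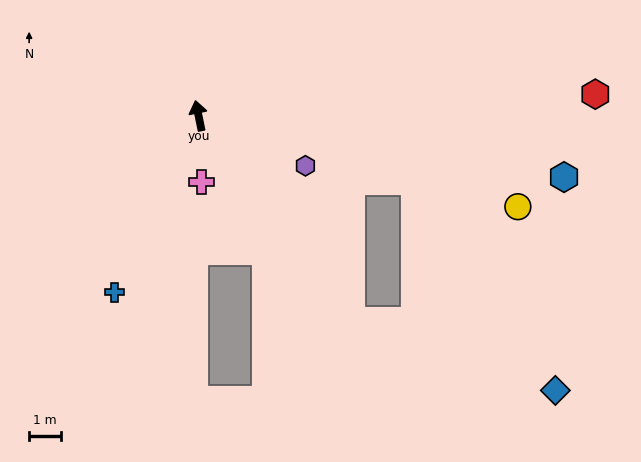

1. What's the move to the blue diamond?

blocked — turn right 155°, forward 7.9 m, then turn left 35°, forward 6.7 m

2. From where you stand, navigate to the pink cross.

turn left 171°, forward 2.1 m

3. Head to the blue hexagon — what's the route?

turn right 111°, forward 11.5 m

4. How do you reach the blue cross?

turn left 143°, forward 6.0 m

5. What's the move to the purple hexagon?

turn right 127°, forward 3.7 m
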